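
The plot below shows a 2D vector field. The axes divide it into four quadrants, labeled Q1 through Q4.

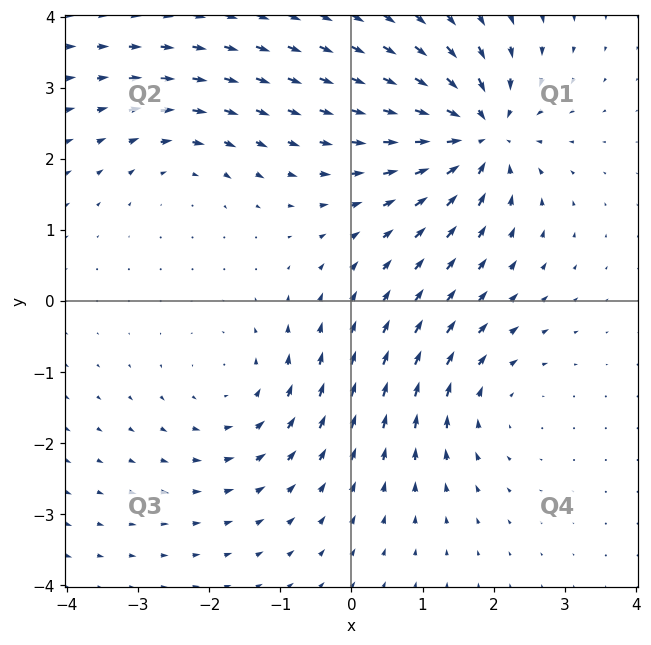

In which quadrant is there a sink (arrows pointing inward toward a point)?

The sink sits at approximately (1.8, 2.3), which lies in quadrant Q1. The divergence there is about -7, negative as expected for a sink.

Q1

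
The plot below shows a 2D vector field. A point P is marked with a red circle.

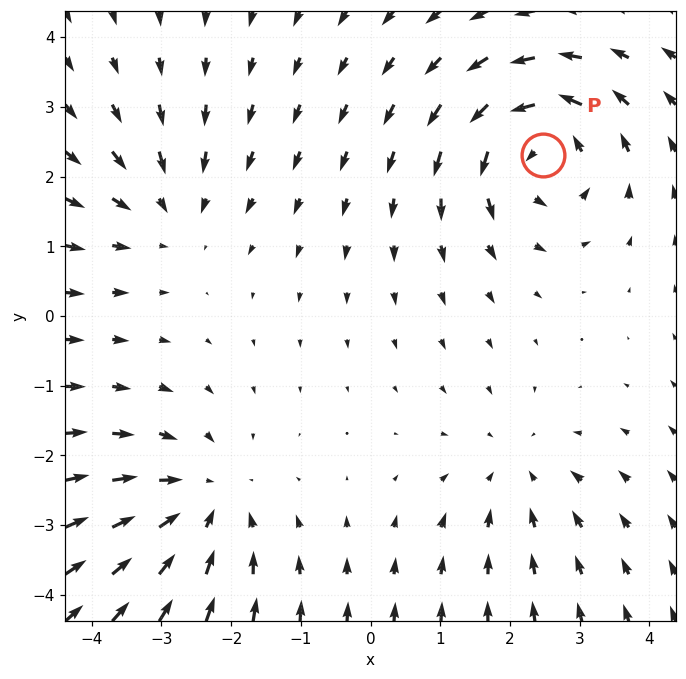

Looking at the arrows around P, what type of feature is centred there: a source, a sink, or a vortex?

At P (2.5, 2.3) the arrows circulate counterclockwise. Divergence ≈0, curl about +6 — near-zero divergence with nonzero curl is a vortex.

vortex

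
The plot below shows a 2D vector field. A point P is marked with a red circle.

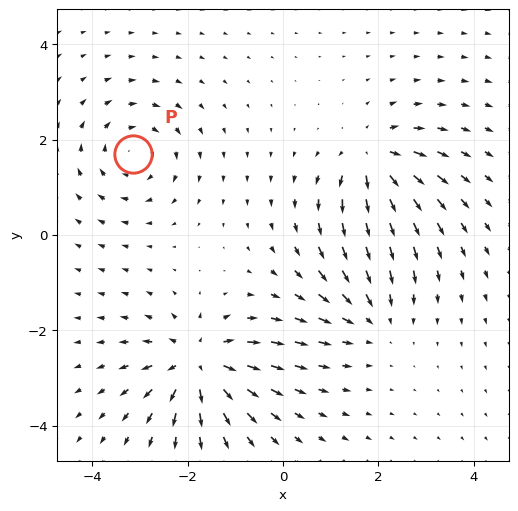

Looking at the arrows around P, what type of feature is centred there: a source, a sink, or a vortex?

vortex

At P (-3.1, 1.7) the arrows circulate clockwise. Divergence ≈0, curl about -4 — near-zero divergence with nonzero curl is a vortex.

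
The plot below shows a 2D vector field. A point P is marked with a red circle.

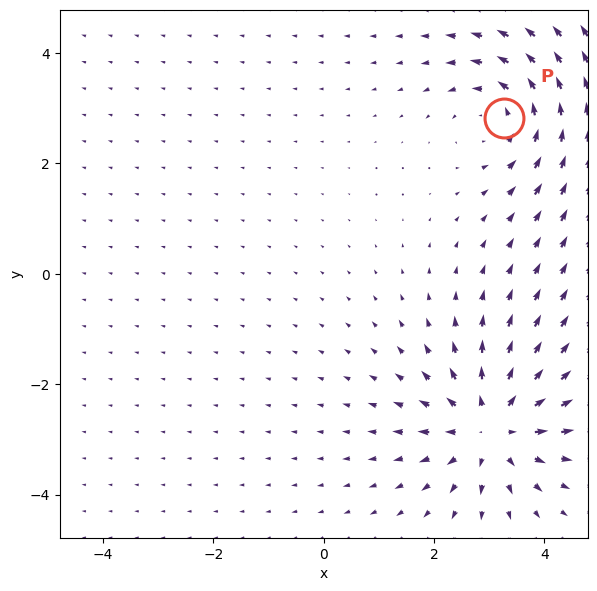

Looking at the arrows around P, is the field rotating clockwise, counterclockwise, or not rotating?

counterclockwise

Near P at (3.3, 2.8) the arrows circulate counterclockwise. The curl (z-component) there is about +4; positive curl means counterclockwise rotation.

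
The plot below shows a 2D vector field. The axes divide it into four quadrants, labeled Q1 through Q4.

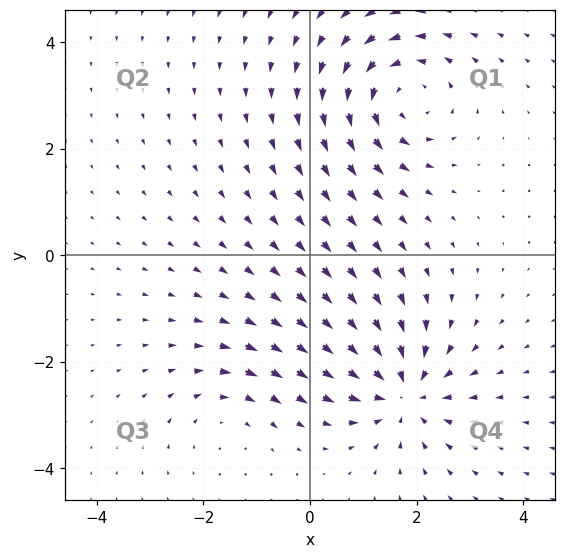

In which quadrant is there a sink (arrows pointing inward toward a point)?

Q4

The sink sits at approximately (1.8, -2.6), which lies in quadrant Q4. The divergence there is about -5, negative as expected for a sink.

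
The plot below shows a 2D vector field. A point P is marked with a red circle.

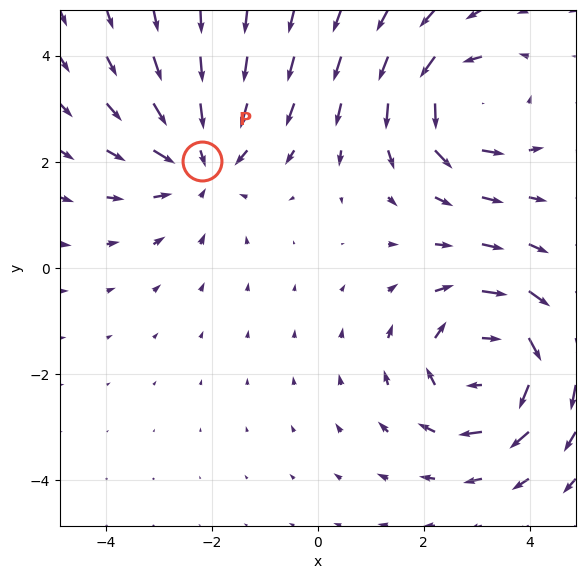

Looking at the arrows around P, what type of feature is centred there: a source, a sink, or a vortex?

sink

At P (-2.2, 2.0) the arrows converge inward. Divergence about -3, curl ≈0 — negative divergence with near-zero curl is a sink.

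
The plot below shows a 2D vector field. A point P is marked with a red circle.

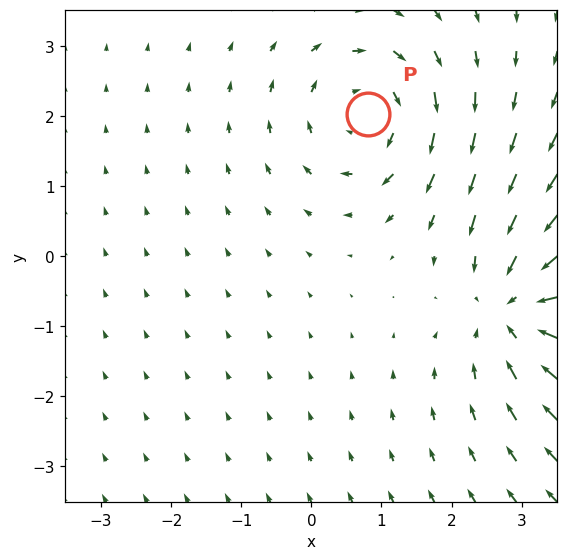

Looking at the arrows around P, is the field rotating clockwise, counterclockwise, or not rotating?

clockwise

Near P at (0.8, 2.0) the arrows circulate clockwise. The curl (z-component) there is about -3; negative curl means clockwise rotation.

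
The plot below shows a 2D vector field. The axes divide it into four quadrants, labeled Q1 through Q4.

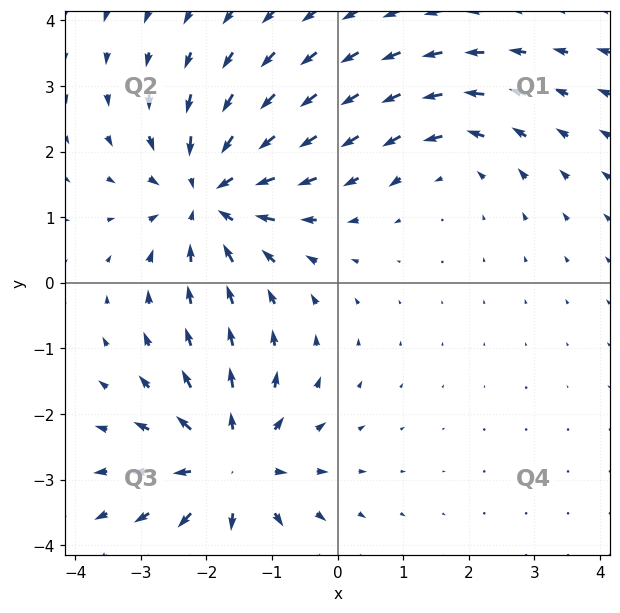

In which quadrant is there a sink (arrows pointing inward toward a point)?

Q2

The sink sits at approximately (-2.0, 1.3), which lies in quadrant Q2. The divergence there is about -5, negative as expected for a sink.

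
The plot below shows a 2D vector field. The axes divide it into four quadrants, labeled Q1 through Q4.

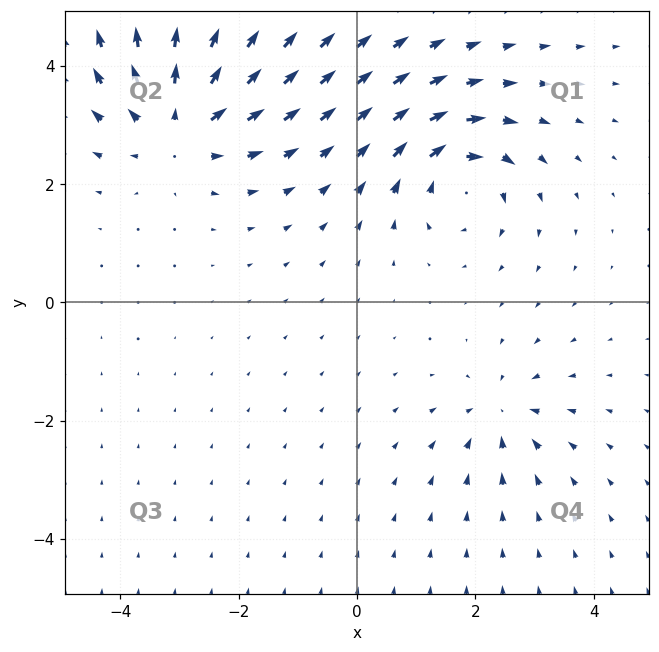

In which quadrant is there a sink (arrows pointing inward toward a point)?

The sink sits at approximately (2.4, -1.9), which lies in quadrant Q4. The divergence there is about -4, negative as expected for a sink.

Q4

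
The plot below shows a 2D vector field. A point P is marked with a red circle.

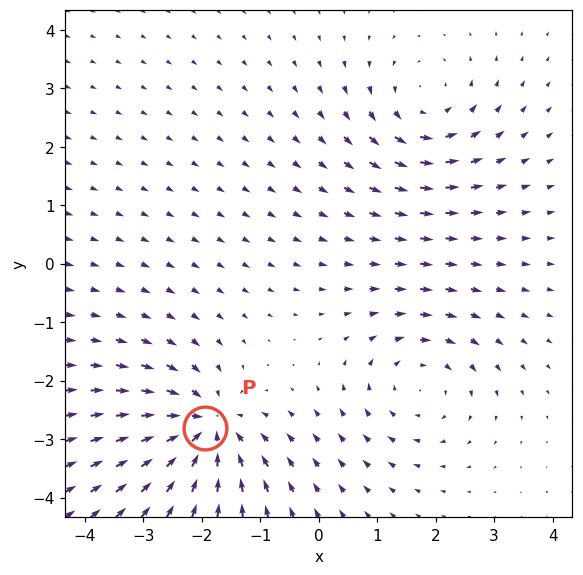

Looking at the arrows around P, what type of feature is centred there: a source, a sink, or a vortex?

sink

At P (-1.9, -2.8) the arrows converge inward. Divergence about -6, curl ≈0 — negative divergence with near-zero curl is a sink.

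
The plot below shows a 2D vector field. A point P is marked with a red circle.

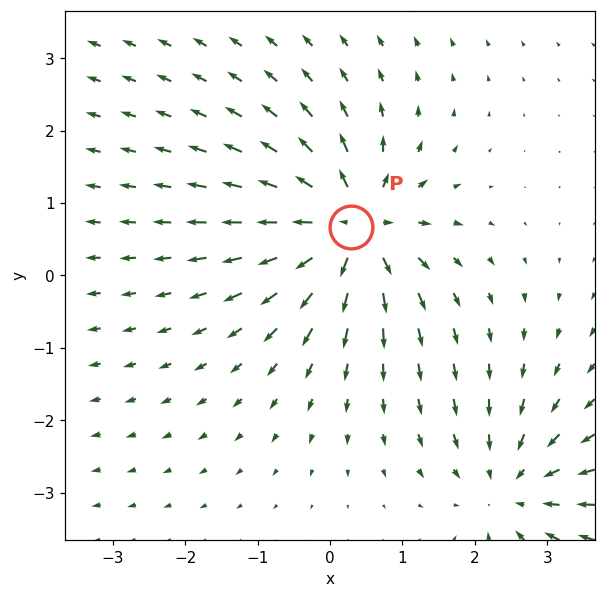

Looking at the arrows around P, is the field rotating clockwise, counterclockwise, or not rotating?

Near P at (0.3, 0.7) the arrows show no circulation. The curl there is ≈0.

not rotating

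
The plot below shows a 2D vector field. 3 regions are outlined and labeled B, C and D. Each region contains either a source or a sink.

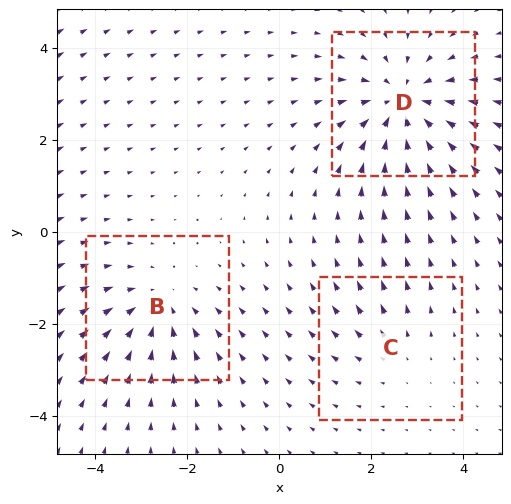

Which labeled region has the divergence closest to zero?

C

Divergence at each region's feature centre — B: about -3, C: about +2, D: about -4. Region C is closest to zero.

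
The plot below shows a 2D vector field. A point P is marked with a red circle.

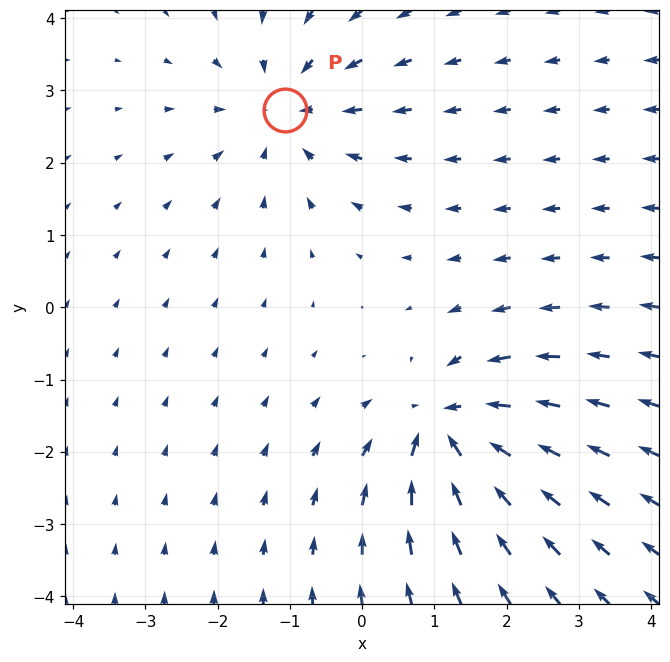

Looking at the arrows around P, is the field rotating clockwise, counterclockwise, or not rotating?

not rotating

Near P at (-1.1, 2.7) the arrows show no circulation. The curl there is ≈0.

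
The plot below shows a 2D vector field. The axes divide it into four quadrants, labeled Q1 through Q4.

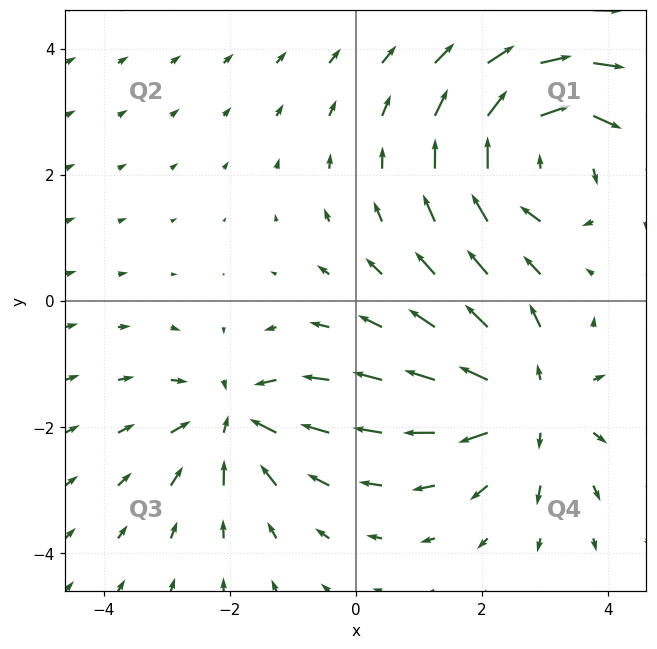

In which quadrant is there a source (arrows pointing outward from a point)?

Q4

The source sits at approximately (2.7, -1.6), which lies in quadrant Q4. The divergence there is about +4, positive as expected for a source.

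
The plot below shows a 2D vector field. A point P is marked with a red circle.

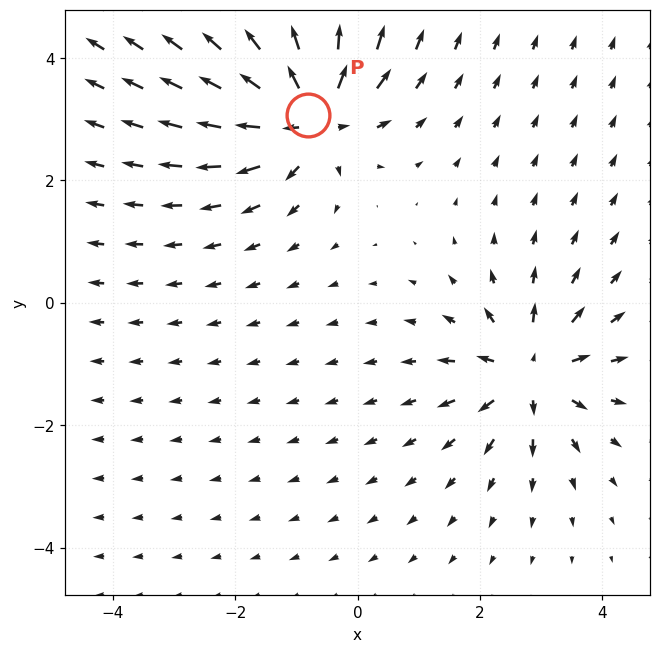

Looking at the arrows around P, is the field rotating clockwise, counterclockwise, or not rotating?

not rotating

Near P at (-0.8, 3.1) the arrows show no circulation. The curl there is ≈0.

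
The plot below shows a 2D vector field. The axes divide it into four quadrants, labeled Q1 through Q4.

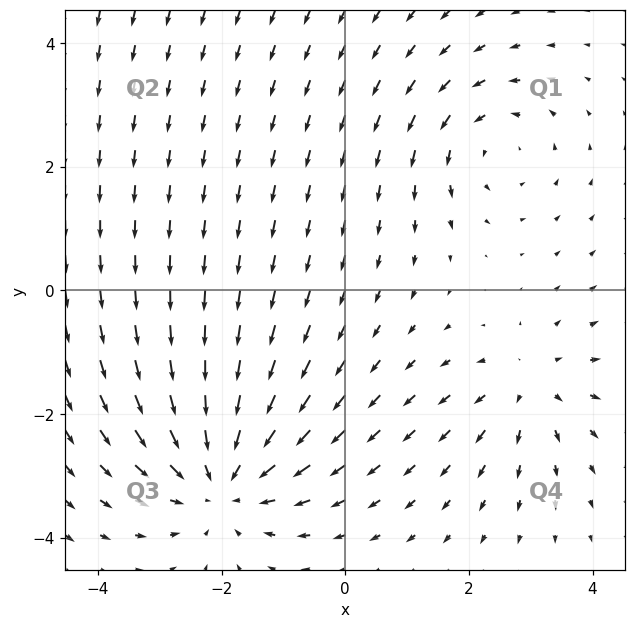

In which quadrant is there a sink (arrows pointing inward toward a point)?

Q3

The sink sits at approximately (-2.0, -3.1), which lies in quadrant Q3. The divergence there is about -4, negative as expected for a sink.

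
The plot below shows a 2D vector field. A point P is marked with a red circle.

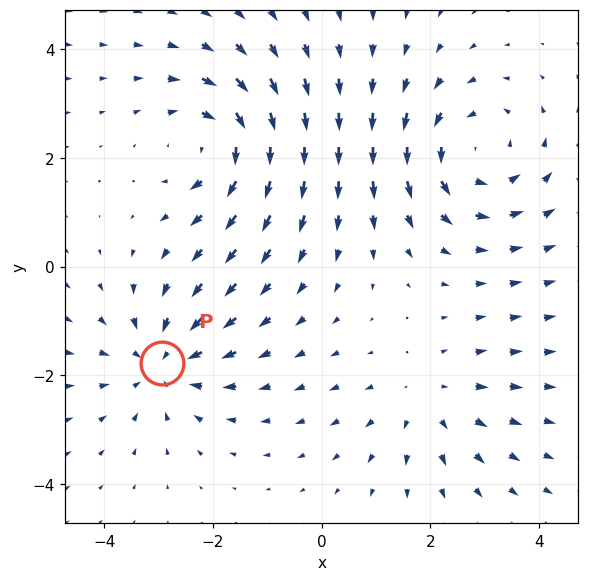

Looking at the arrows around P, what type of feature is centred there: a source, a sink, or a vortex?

sink

At P (-2.9, -1.8) the arrows converge inward. Divergence about -4, curl ≈0 — negative divergence with near-zero curl is a sink.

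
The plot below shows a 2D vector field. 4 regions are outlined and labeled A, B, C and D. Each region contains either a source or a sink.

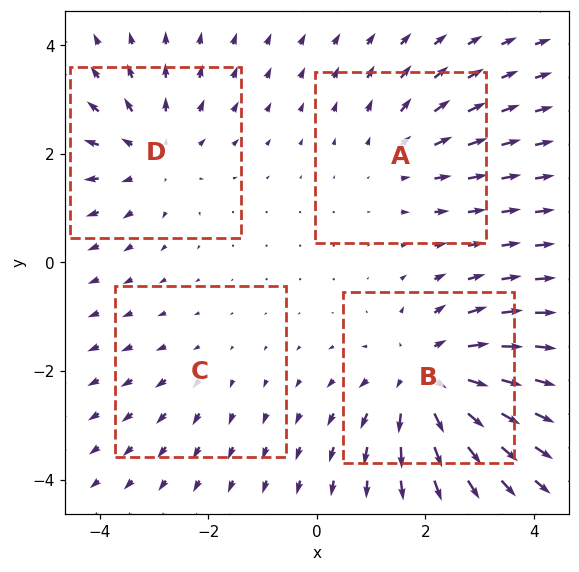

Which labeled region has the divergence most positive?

B

Divergence at each region's feature centre — A: about +3, B: about +6, C: about +2, D: about +4. Region B is most positive.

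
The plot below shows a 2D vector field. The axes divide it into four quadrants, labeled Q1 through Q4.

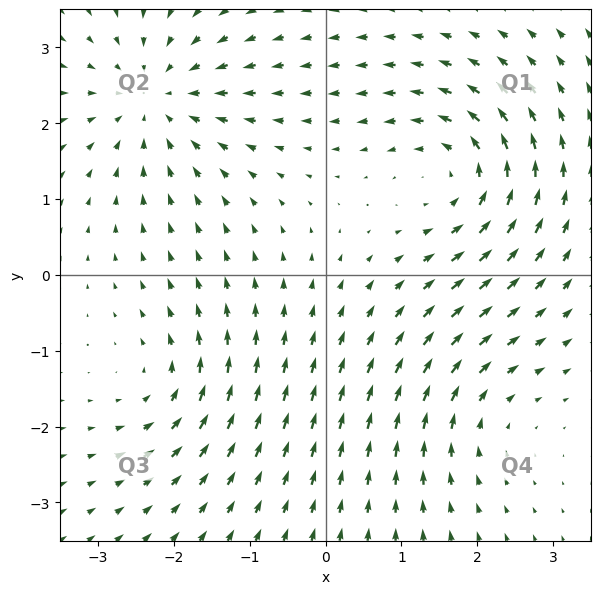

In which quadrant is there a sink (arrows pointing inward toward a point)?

Q2

The sink sits at approximately (-2.2, 2.3), which lies in quadrant Q2. The divergence there is about -5, negative as expected for a sink.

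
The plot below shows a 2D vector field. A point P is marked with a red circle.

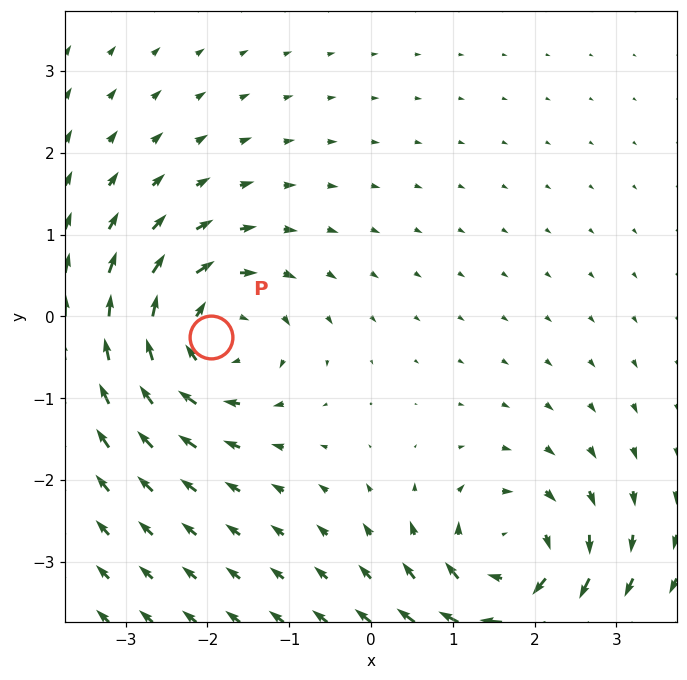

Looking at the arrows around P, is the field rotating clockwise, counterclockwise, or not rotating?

clockwise

Near P at (-2.0, -0.3) the arrows circulate clockwise. The curl (z-component) there is about -3; negative curl means clockwise rotation.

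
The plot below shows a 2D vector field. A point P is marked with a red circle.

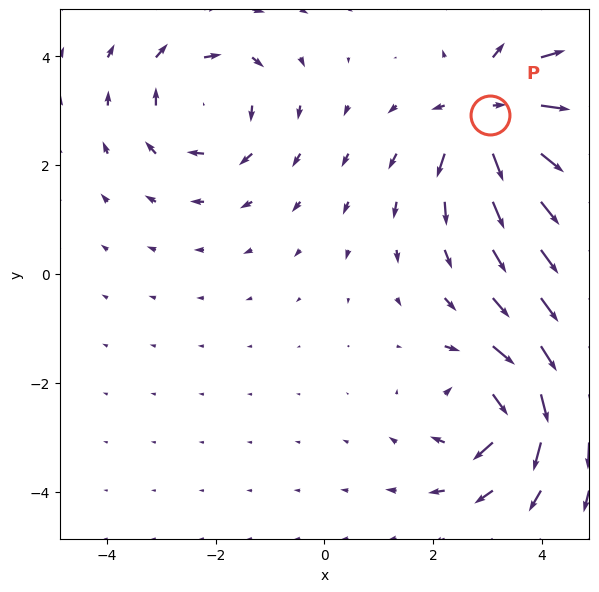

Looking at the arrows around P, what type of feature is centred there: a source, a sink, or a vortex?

source

At P (3.0, 2.9) the arrows spread outward. Divergence about +6, curl ≈0 — positive divergence with near-zero curl is a source.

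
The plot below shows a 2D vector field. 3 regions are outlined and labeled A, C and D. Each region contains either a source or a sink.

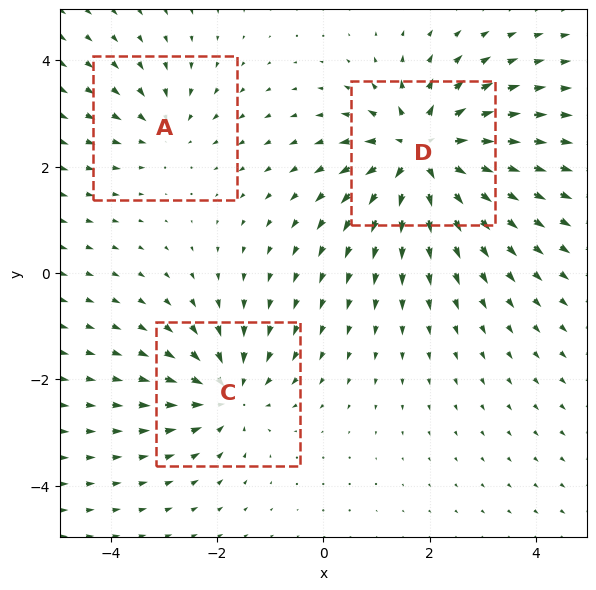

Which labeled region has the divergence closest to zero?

Divergence at each region's feature centre — A: about -2, C: about -3, D: about +5. Region A is closest to zero.

A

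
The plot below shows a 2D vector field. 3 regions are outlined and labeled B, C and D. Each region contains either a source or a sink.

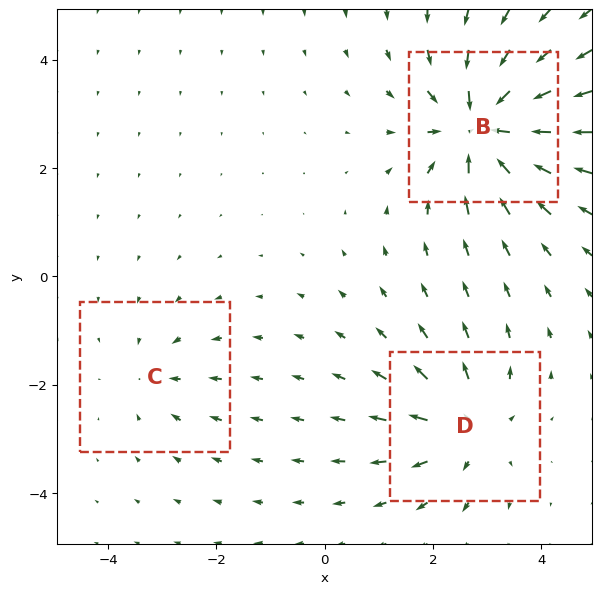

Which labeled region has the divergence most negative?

Divergence at each region's feature centre — B: about -6, C: about -2, D: about +4. Region B is most negative.

B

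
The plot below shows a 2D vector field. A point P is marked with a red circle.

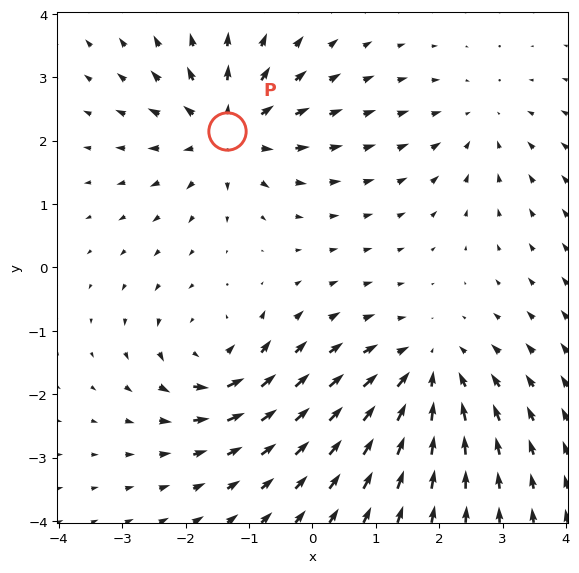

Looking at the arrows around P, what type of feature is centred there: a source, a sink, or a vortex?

source

At P (-1.3, 2.2) the arrows spread outward. Divergence about +5, curl ≈0 — positive divergence with near-zero curl is a source.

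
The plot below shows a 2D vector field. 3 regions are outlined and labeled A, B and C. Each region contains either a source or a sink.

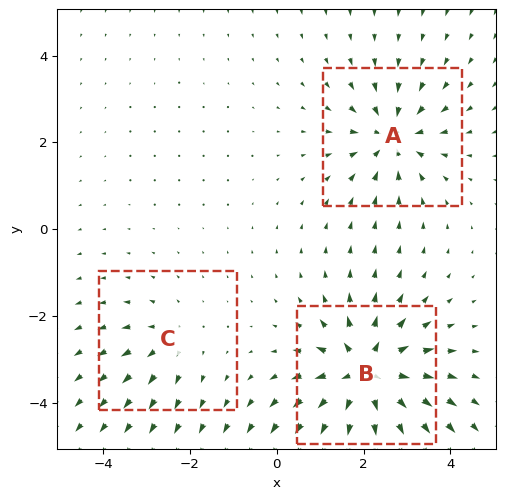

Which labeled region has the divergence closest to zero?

Divergence at each region's feature centre — A: about -4, B: about +6, C: about +2. Region C is closest to zero.

C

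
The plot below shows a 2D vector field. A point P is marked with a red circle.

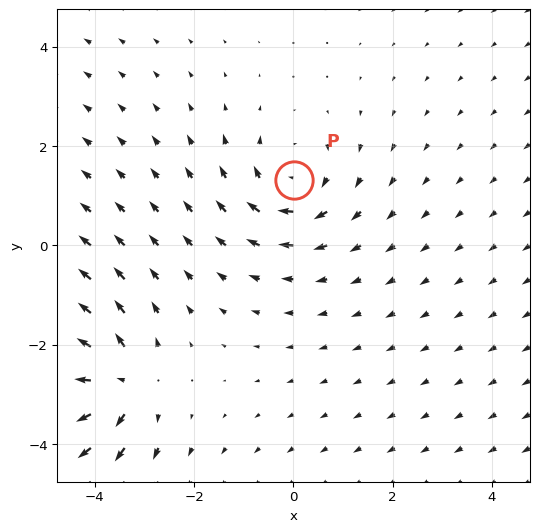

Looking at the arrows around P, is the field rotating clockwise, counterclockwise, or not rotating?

Near P at (0.0, 1.3) the arrows circulate clockwise. The curl (z-component) there is about -3; negative curl means clockwise rotation.

clockwise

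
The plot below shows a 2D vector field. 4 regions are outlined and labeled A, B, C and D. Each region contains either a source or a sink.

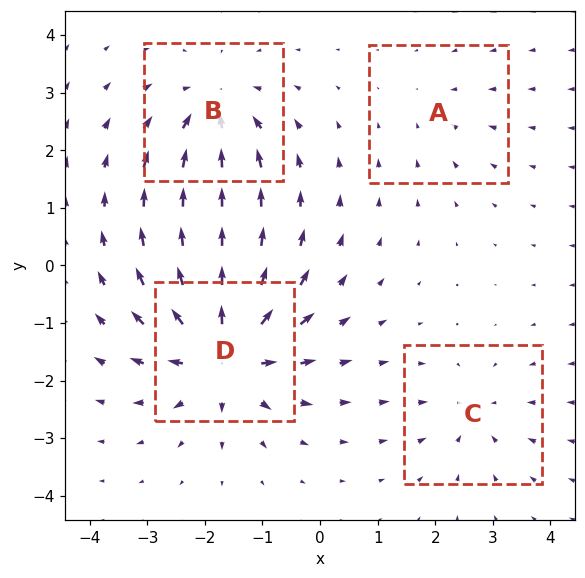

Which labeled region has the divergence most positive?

Divergence at each region's feature centre — A: about -2, B: about -5, C: about -4, D: about +8. Region D is most positive.

D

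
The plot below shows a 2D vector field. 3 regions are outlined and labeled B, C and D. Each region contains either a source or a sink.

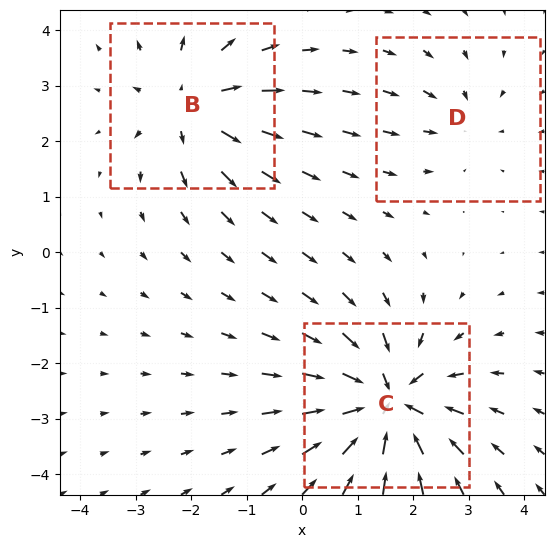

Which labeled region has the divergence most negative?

Divergence at each region's feature centre — B: about +3, C: about -5, D: about -2. Region C is most negative.

C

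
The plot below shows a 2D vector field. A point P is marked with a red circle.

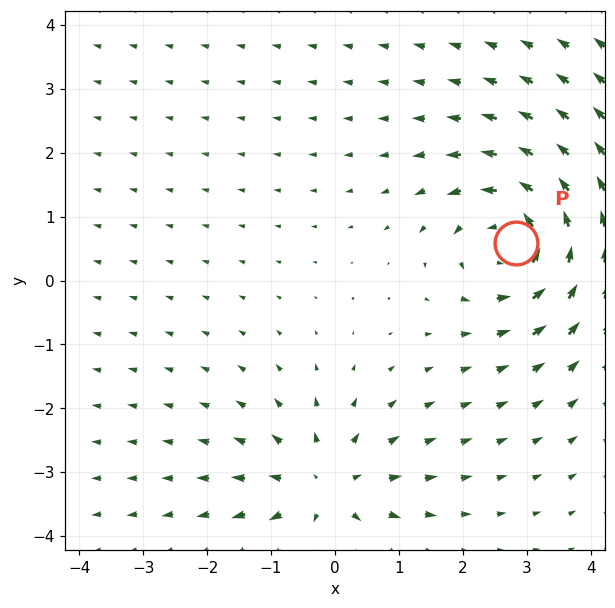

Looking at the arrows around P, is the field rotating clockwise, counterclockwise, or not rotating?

Near P at (2.8, 0.6) the arrows circulate counterclockwise. The curl (z-component) there is about +4; positive curl means counterclockwise rotation.

counterclockwise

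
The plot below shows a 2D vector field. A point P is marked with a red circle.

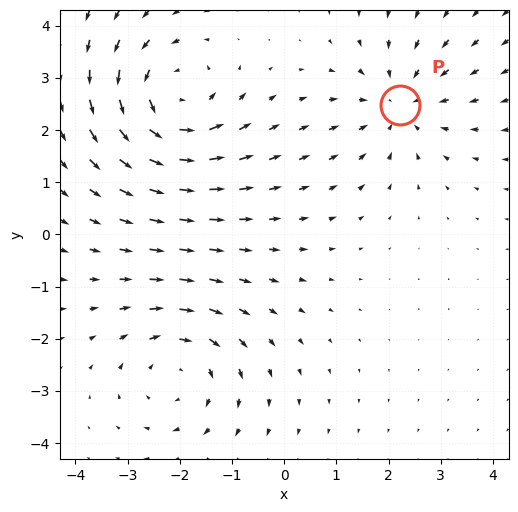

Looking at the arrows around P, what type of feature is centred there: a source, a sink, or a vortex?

sink

At P (2.2, 2.5) the arrows converge inward. Divergence about -2, curl ≈0 — negative divergence with near-zero curl is a sink.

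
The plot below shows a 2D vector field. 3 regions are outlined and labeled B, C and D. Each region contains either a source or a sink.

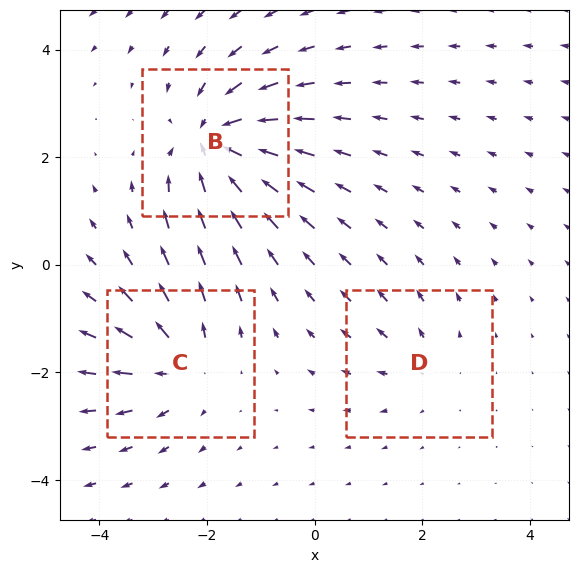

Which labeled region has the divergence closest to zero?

D

Divergence at each region's feature centre — B: about -5, C: about +4, D: about +2. Region D is closest to zero.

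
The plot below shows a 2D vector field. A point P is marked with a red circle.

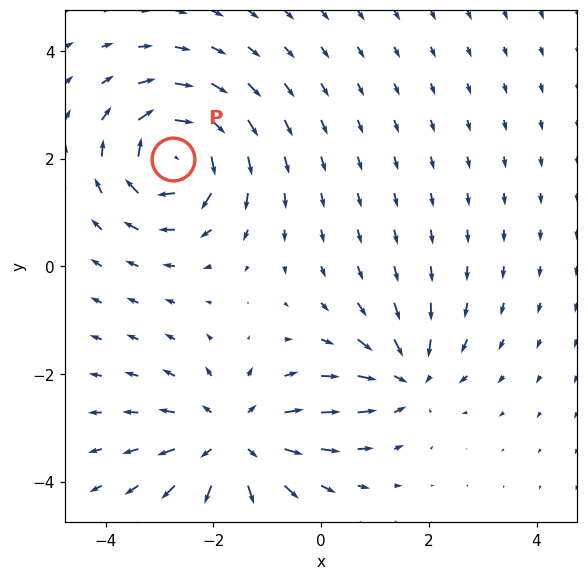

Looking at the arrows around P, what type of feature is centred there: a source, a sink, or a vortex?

vortex

At P (-2.8, 2.0) the arrows circulate clockwise. Divergence ≈0, curl about -7 — near-zero divergence with nonzero curl is a vortex.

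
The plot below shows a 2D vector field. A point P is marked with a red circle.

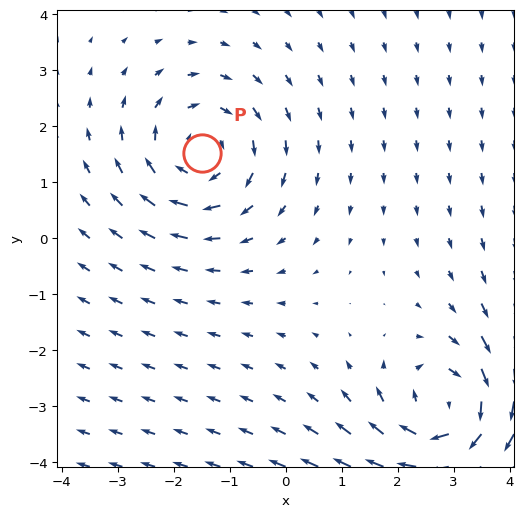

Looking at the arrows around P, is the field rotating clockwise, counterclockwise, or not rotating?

clockwise

Near P at (-1.5, 1.5) the arrows circulate clockwise. The curl (z-component) there is about -2; negative curl means clockwise rotation.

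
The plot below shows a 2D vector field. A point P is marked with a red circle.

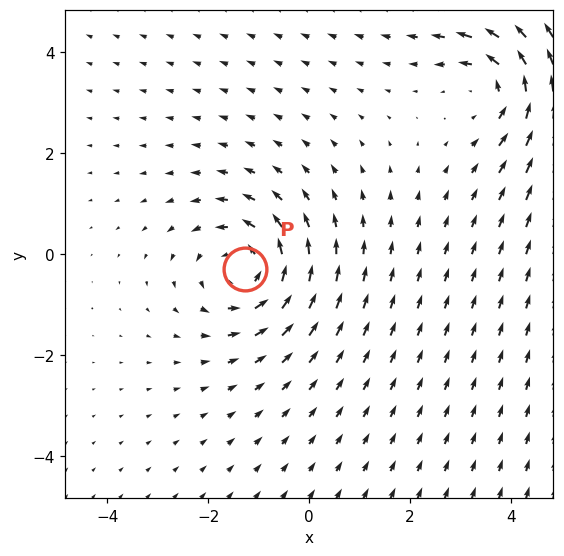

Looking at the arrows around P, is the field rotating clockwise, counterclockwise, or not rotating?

Near P at (-1.3, -0.3) the arrows circulate counterclockwise. The curl (z-component) there is about +4; positive curl means counterclockwise rotation.

counterclockwise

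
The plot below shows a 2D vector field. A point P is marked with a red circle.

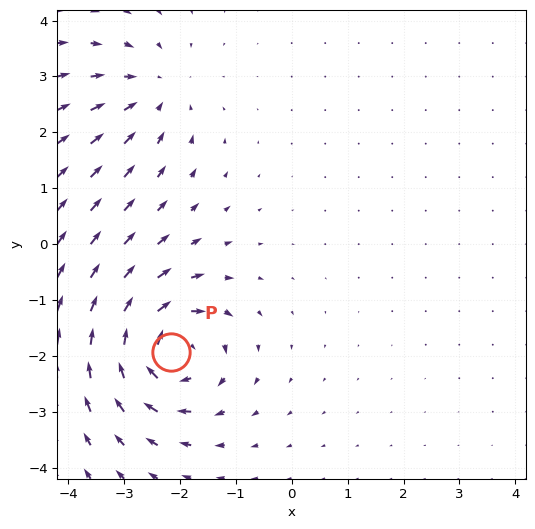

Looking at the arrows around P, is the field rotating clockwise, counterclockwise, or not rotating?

Near P at (-2.2, -1.9) the arrows circulate clockwise. The curl (z-component) there is about -7; negative curl means clockwise rotation.

clockwise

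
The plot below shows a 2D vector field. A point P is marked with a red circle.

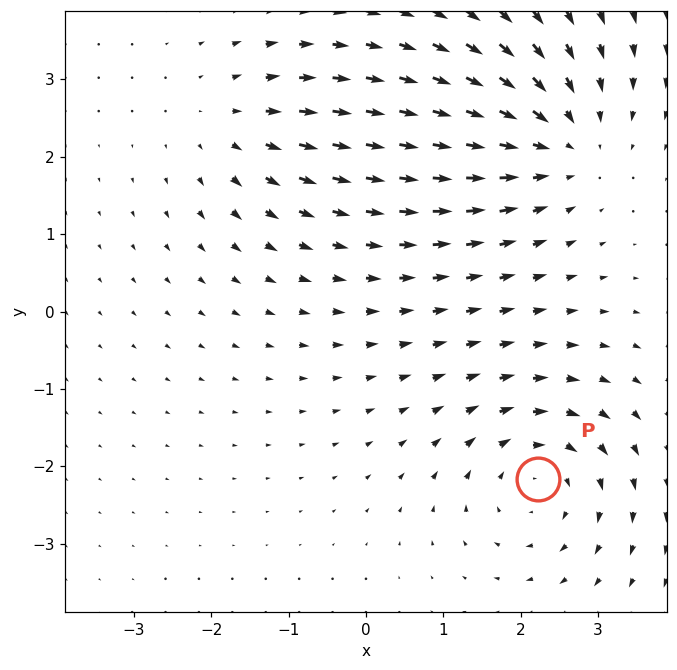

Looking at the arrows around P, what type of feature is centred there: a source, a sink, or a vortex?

At P (2.2, -2.2) the arrows circulate clockwise. Divergence ≈0, curl about -4 — near-zero divergence with nonzero curl is a vortex.

vortex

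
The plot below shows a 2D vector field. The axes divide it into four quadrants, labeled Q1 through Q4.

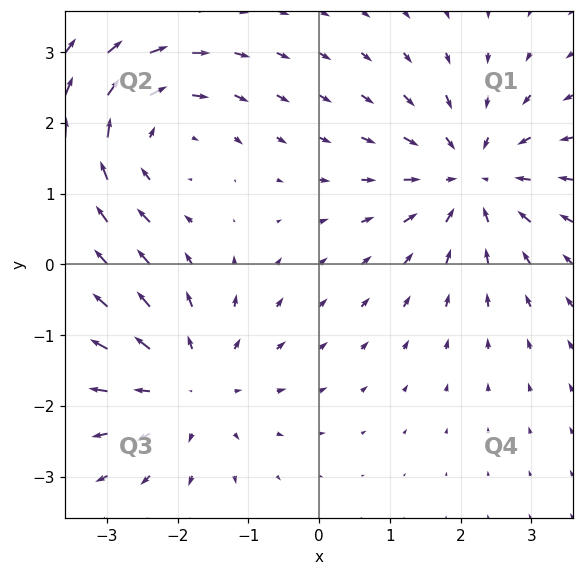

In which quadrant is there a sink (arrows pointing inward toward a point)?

Q1

The sink sits at approximately (2.2, 1.2), which lies in quadrant Q1. The divergence there is about -5, negative as expected for a sink.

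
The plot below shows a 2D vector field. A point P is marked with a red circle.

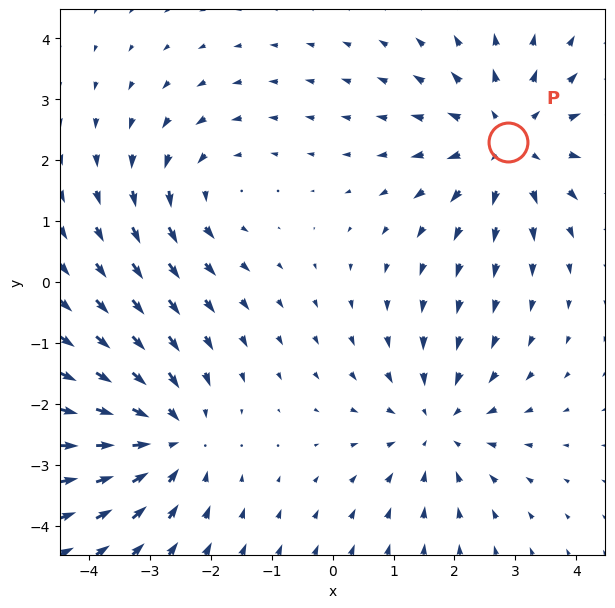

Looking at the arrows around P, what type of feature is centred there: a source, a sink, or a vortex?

At P (2.9, 2.3) the arrows spread outward. Divergence about +4, curl ≈0 — positive divergence with near-zero curl is a source.

source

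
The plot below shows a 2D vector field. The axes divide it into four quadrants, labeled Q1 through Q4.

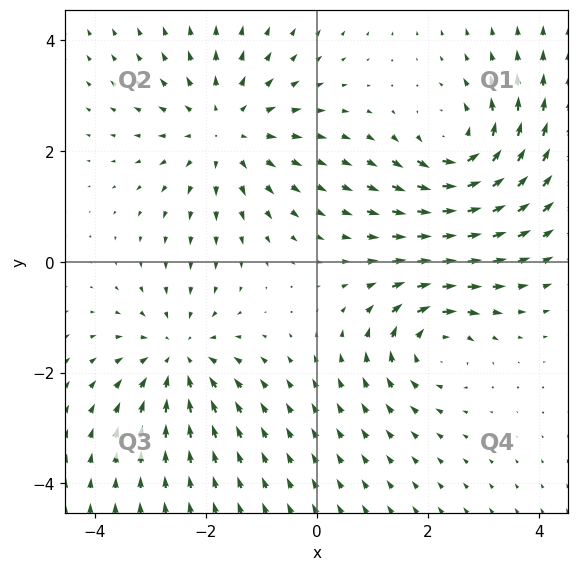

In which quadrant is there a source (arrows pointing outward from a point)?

The source sits at approximately (-1.7, 2.4), which lies in quadrant Q2. The divergence there is about +3, positive as expected for a source.

Q2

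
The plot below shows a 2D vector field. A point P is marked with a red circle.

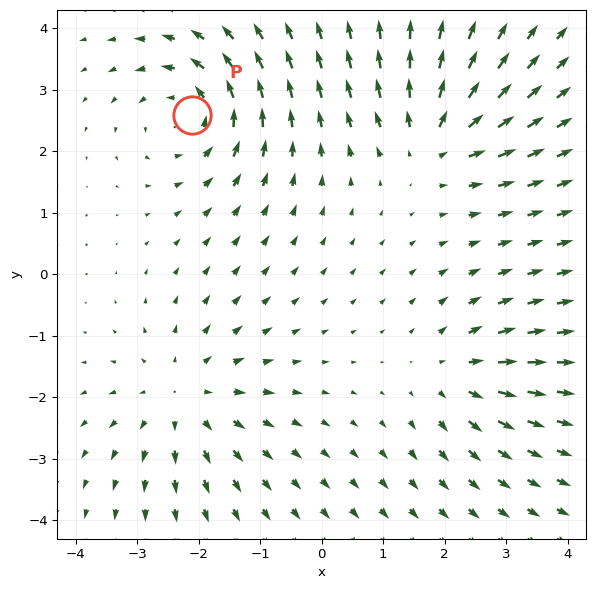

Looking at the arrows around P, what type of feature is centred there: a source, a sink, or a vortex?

vortex

At P (-2.1, 2.6) the arrows circulate counterclockwise. Divergence ≈0, curl about +6 — near-zero divergence with nonzero curl is a vortex.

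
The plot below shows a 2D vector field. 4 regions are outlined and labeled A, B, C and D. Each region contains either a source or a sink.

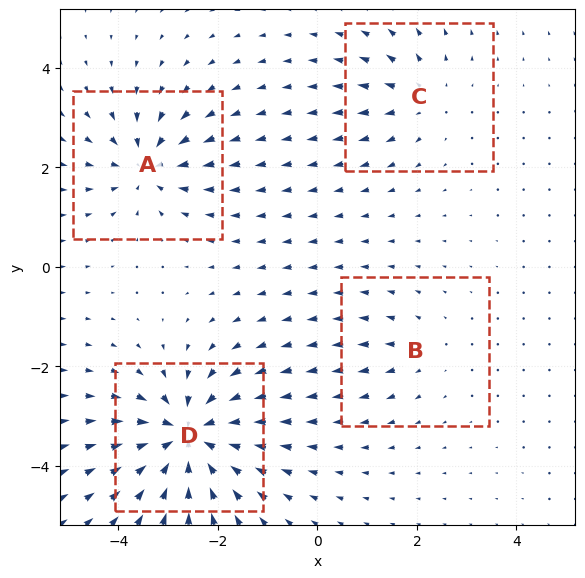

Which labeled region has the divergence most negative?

Divergence at each region's feature centre — A: about -6, B: about +2, C: about +4, D: about -8. Region D is most negative.

D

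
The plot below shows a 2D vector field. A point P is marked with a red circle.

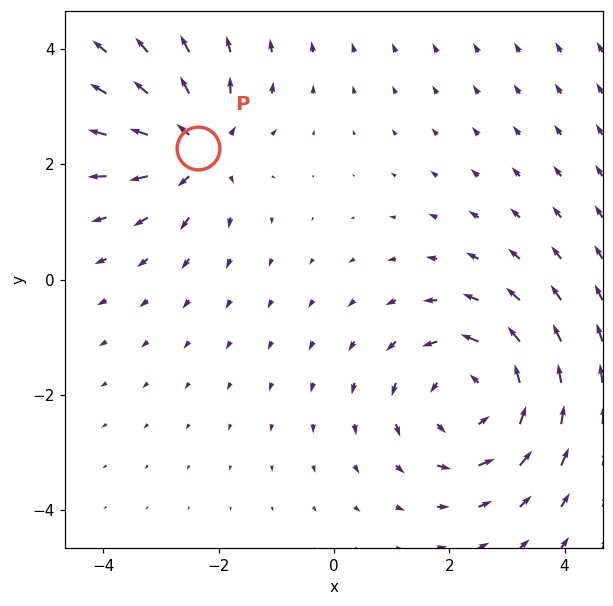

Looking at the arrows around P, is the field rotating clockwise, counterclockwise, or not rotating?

Near P at (-2.4, 2.3) the arrows show no circulation. The curl there is ≈0.

not rotating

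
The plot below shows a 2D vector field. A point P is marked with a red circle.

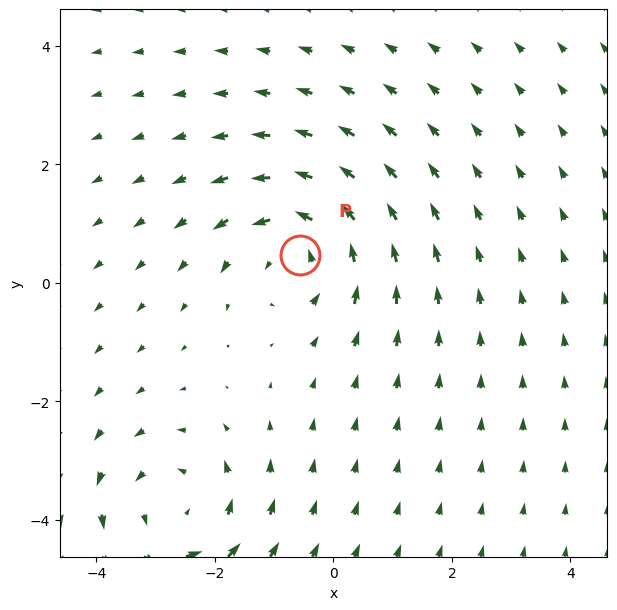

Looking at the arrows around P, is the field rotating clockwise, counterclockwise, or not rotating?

Near P at (-0.6, 0.5) the arrows circulate counterclockwise. The curl (z-component) there is about +5; positive curl means counterclockwise rotation.

counterclockwise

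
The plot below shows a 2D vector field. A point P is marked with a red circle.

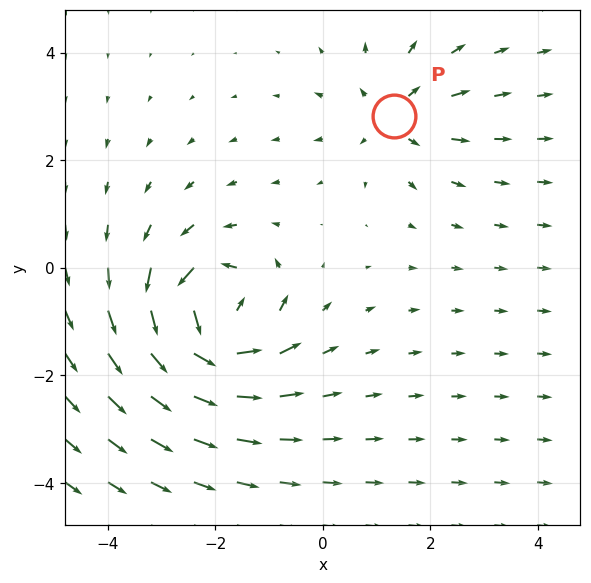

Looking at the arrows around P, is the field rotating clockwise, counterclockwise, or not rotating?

Near P at (1.3, 2.8) the arrows show no circulation. The curl there is ≈0.

not rotating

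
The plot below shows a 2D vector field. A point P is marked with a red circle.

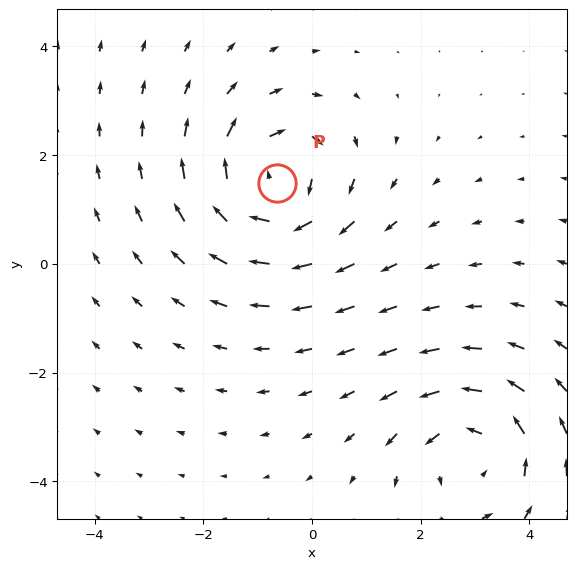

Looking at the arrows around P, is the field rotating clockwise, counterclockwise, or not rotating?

clockwise

Near P at (-0.7, 1.5) the arrows circulate clockwise. The curl (z-component) there is about -5; negative curl means clockwise rotation.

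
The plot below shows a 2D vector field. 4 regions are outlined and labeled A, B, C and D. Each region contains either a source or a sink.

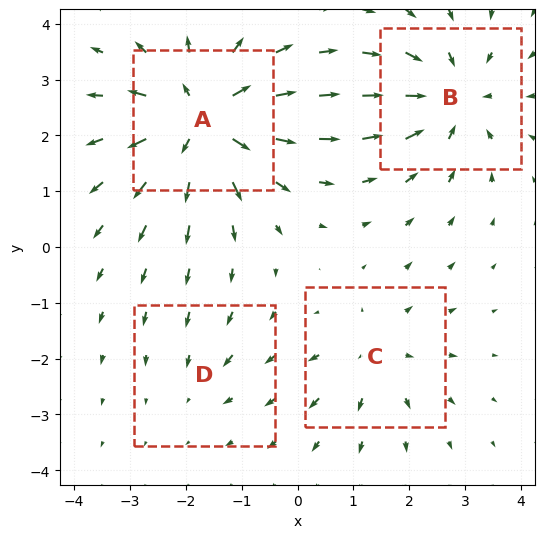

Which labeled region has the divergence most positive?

A

Divergence at each region's feature centre — A: about +7, B: about -5, C: about +3, D: about -2. Region A is most positive.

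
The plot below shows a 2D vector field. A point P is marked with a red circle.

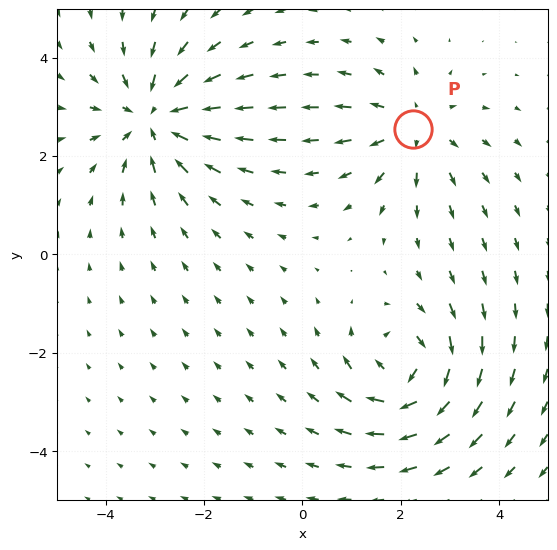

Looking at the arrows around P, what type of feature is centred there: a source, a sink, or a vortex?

source

At P (2.2, 2.5) the arrows spread outward. Divergence about +3, curl ≈0 — positive divergence with near-zero curl is a source.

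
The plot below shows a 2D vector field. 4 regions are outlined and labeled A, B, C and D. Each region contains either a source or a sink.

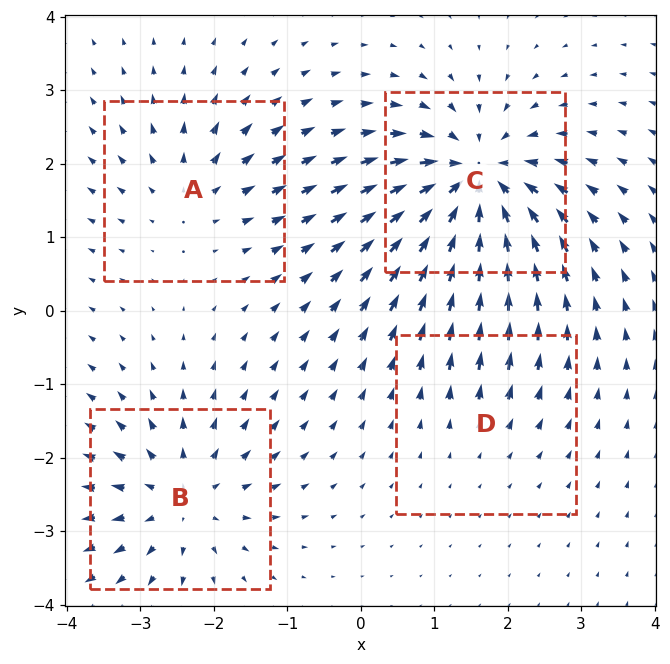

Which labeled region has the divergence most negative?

C

Divergence at each region's feature centre — A: about +4, B: about +6, C: about -8, D: about +2. Region C is most negative.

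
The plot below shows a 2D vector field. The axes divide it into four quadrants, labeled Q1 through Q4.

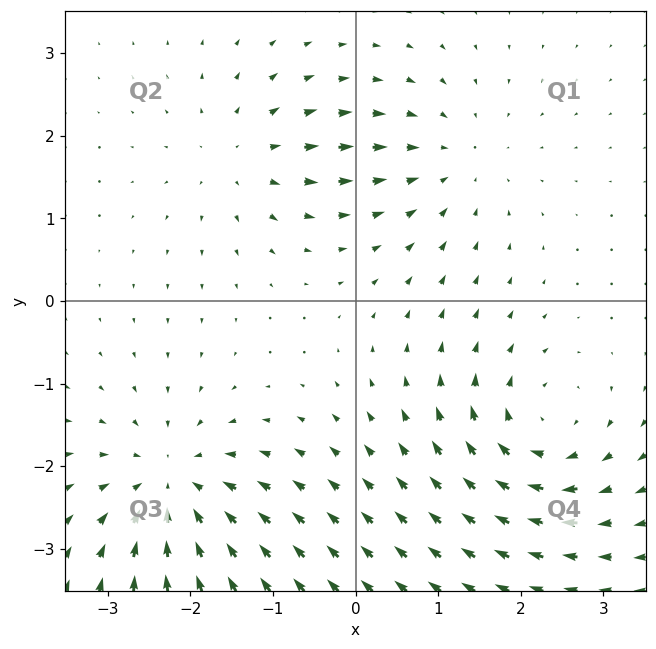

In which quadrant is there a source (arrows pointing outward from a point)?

Q2

The source sits at approximately (-1.4, 1.7), which lies in quadrant Q2. The divergence there is about +4, positive as expected for a source.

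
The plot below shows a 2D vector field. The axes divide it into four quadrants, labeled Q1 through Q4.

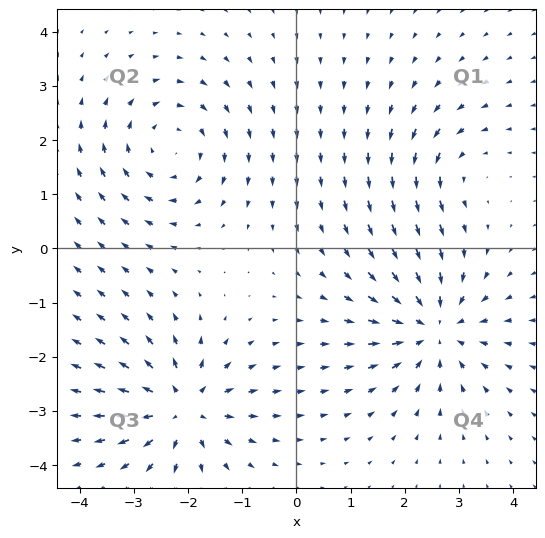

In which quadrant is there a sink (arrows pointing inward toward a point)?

Q4

The sink sits at approximately (2.5, -1.5), which lies in quadrant Q4. The divergence there is about -5, negative as expected for a sink.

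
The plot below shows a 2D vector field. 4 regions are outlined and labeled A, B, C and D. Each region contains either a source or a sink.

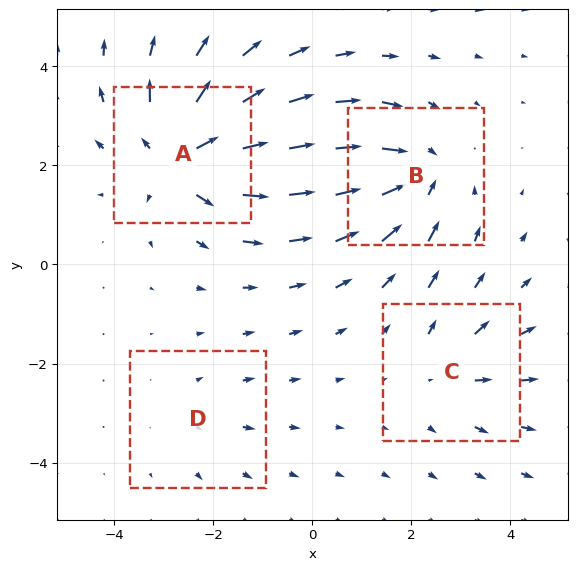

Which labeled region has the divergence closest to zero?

Divergence at each region's feature centre — A: about +6, B: about -5, C: about +3, D: about +2. Region D is closest to zero.

D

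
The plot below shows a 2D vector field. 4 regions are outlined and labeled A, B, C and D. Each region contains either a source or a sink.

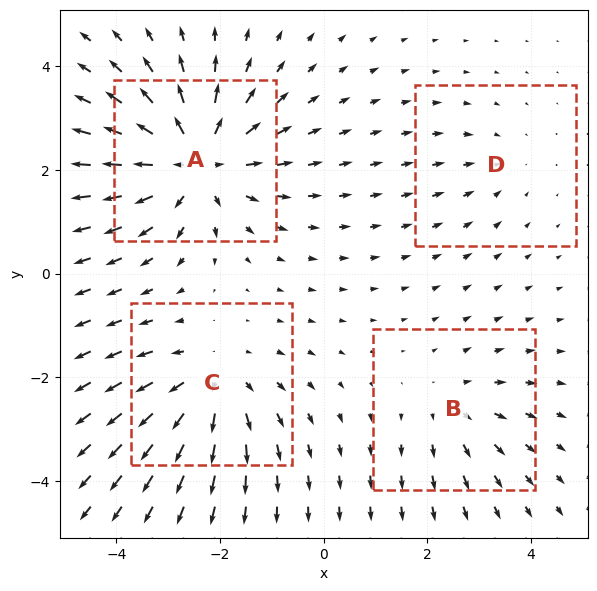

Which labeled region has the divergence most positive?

A

Divergence at each region's feature centre — A: about +7, B: about +3, C: about +4, D: about -2. Region A is most positive.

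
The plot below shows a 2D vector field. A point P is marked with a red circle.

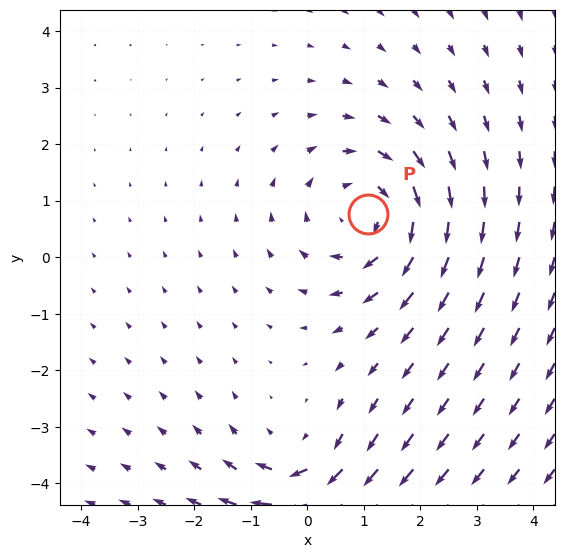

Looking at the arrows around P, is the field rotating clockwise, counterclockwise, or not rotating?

Near P at (1.1, 0.8) the arrows circulate clockwise. The curl (z-component) there is about -4; negative curl means clockwise rotation.

clockwise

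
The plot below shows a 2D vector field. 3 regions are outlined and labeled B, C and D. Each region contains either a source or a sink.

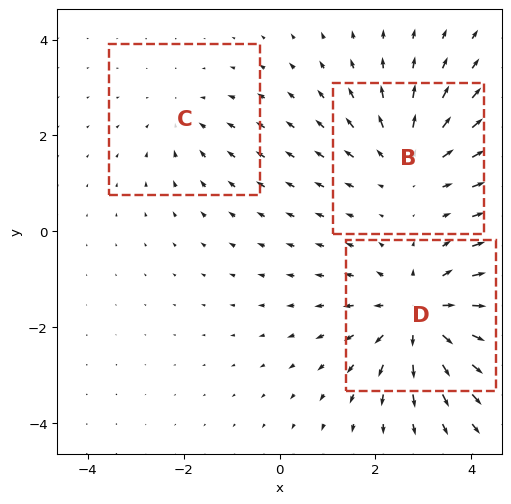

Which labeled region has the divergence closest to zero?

Divergence at each region's feature centre — B: about +3, C: about -2, D: about +4. Region C is closest to zero.

C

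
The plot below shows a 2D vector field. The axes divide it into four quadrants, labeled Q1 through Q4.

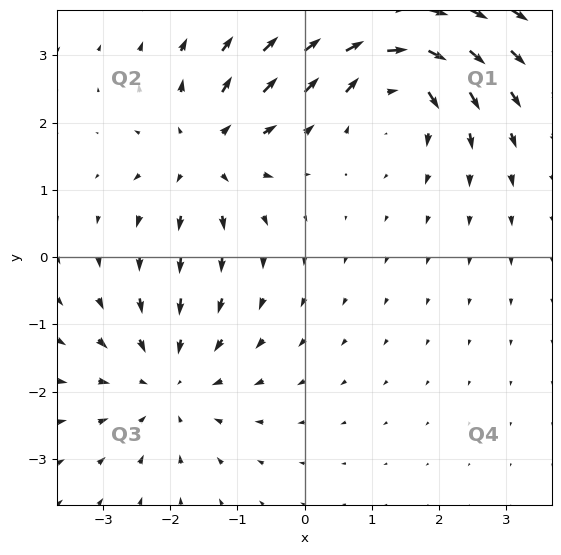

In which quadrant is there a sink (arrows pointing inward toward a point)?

The sink sits at approximately (-2.0, -1.8), which lies in quadrant Q3. The divergence there is about -4, negative as expected for a sink.

Q3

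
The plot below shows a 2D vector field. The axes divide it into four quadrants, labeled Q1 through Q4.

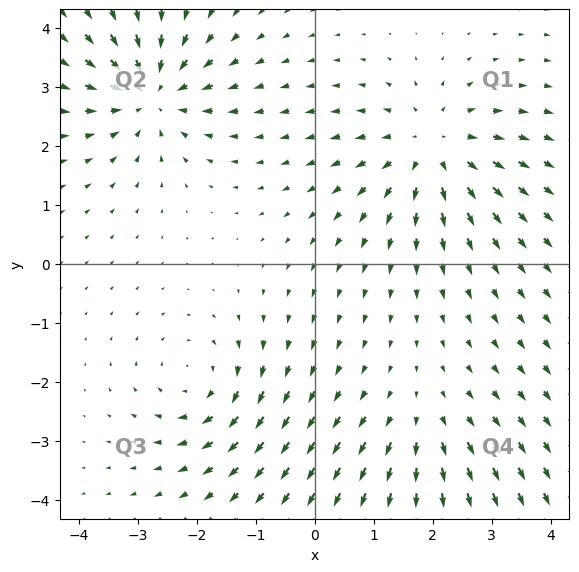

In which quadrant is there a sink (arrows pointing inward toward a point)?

Q2

The sink sits at approximately (-2.8, 2.9), which lies in quadrant Q2. The divergence there is about -5, negative as expected for a sink.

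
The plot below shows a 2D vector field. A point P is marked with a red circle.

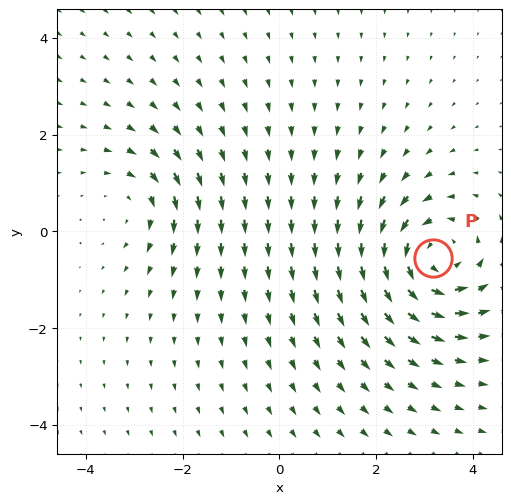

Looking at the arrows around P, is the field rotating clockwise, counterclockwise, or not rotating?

counterclockwise

Near P at (3.2, -0.5) the arrows circulate counterclockwise. The curl (z-component) there is about +5; positive curl means counterclockwise rotation.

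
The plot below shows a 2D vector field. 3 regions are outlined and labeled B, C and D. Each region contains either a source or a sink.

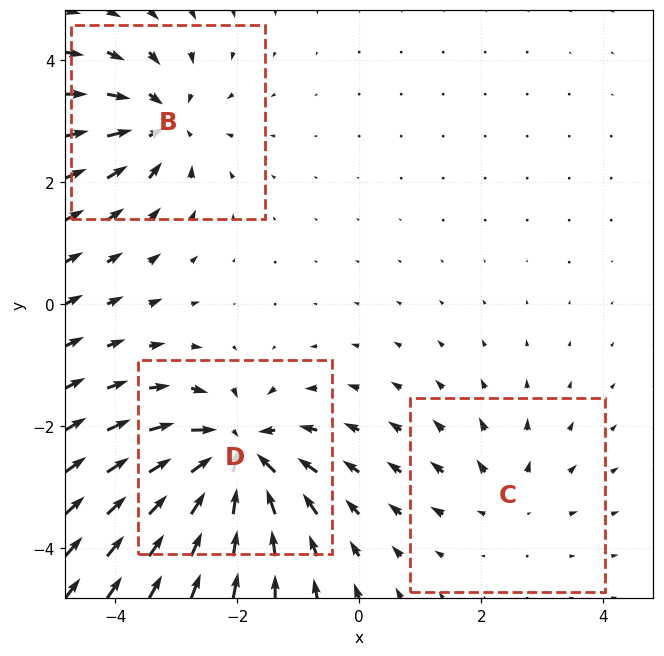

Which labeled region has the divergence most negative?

Divergence at each region's feature centre — B: about -4, C: about +2, D: about -6. Region D is most negative.

D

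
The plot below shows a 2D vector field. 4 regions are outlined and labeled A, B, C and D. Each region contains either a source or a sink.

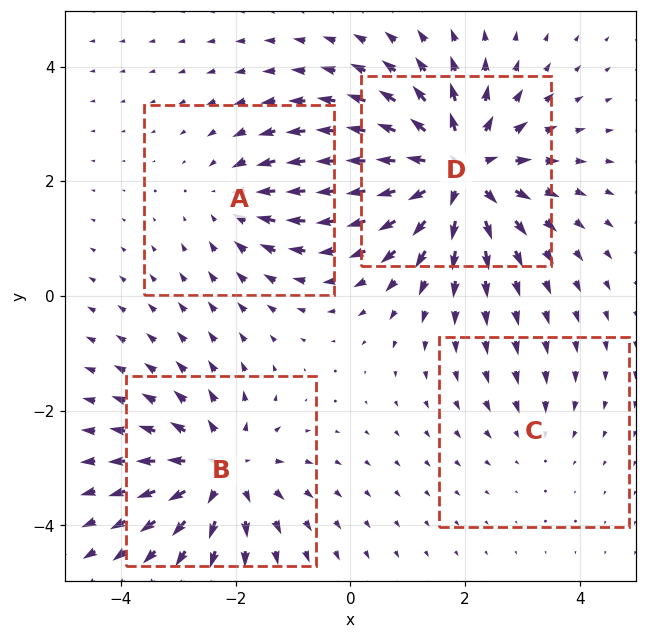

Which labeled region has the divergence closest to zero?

C

Divergence at each region's feature centre — A: about -3, B: about +5, C: about -2, D: about +8. Region C is closest to zero.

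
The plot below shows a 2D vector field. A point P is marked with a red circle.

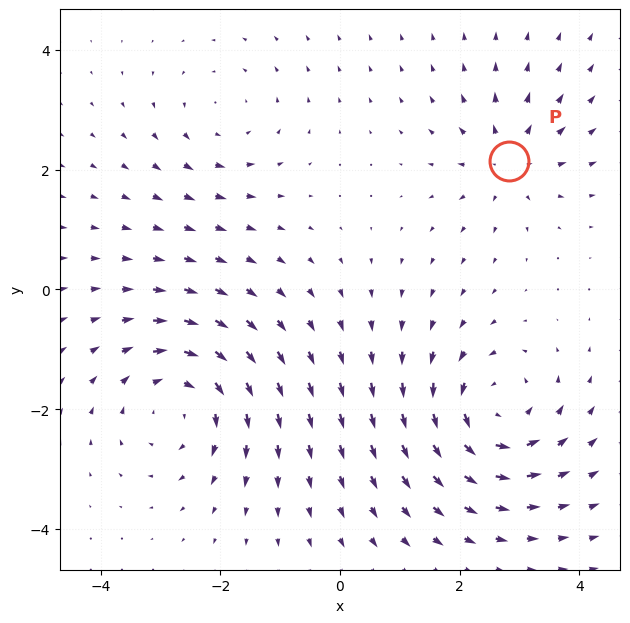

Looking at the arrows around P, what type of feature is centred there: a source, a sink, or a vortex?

At P (2.8, 2.1) the arrows spread outward. Divergence about +4, curl ≈0 — positive divergence with near-zero curl is a source.

source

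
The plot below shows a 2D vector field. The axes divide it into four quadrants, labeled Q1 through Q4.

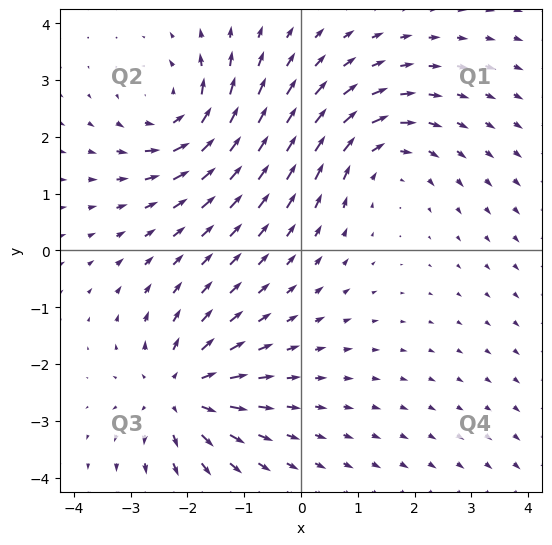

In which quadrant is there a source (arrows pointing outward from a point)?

The source sits at approximately (-2.1, -2.5), which lies in quadrant Q3. The divergence there is about +6, positive as expected for a source.

Q3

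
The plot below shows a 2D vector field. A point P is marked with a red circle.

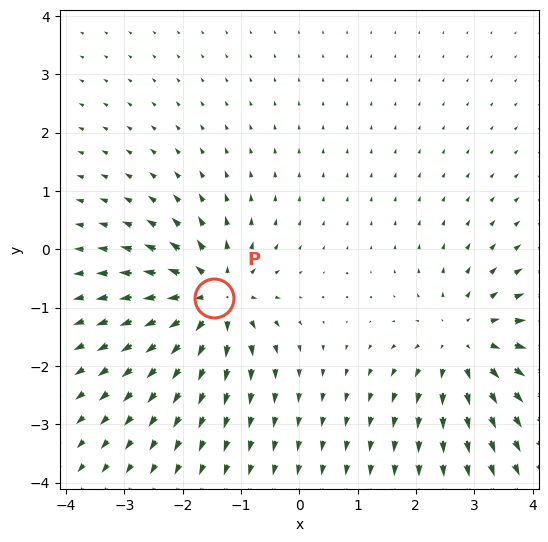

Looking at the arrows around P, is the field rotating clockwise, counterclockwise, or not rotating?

Near P at (-1.5, -0.8) the arrows show no circulation. The curl there is ≈0.

not rotating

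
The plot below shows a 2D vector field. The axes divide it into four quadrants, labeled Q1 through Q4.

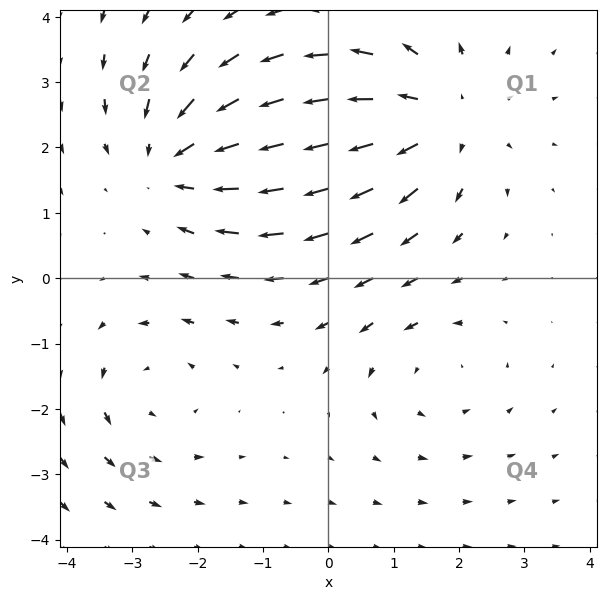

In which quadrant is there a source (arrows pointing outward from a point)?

Q1

The source sits at approximately (1.7, 2.4), which lies in quadrant Q1. The divergence there is about +4, positive as expected for a source.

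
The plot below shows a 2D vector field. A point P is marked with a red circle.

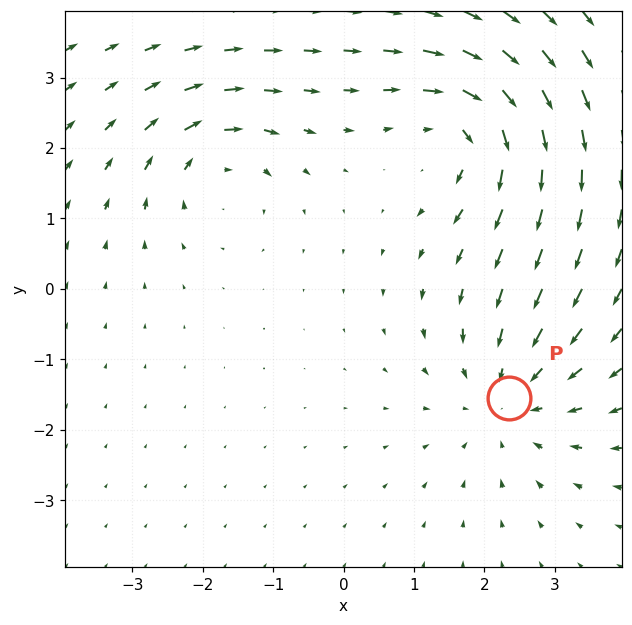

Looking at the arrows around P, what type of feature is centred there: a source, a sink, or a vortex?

sink

At P (2.3, -1.6) the arrows converge inward. Divergence about -4, curl ≈0 — negative divergence with near-zero curl is a sink.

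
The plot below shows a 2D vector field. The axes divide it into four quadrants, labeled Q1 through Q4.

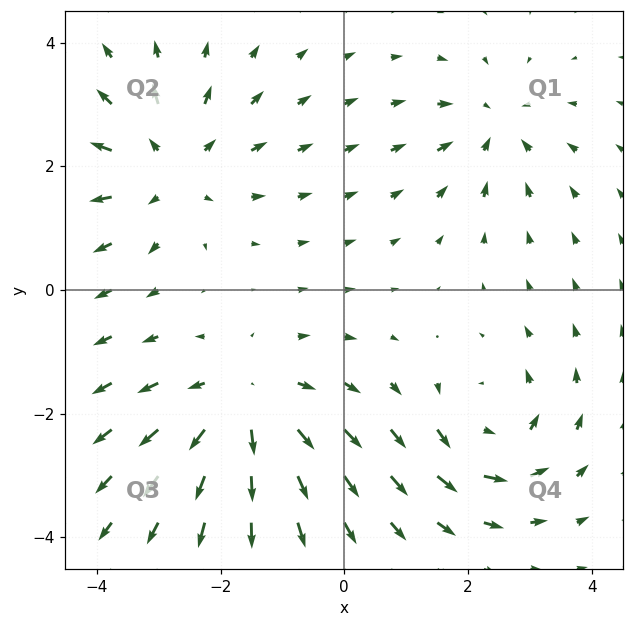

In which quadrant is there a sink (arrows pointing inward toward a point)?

Q1

The sink sits at approximately (2.4, 2.6), which lies in quadrant Q1. The divergence there is about -4, negative as expected for a sink.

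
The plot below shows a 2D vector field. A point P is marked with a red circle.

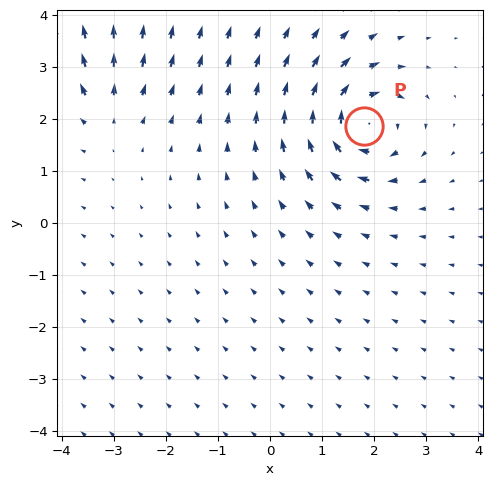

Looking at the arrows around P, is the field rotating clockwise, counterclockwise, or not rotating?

clockwise

Near P at (1.8, 1.9) the arrows circulate clockwise. The curl (z-component) there is about -5; negative curl means clockwise rotation.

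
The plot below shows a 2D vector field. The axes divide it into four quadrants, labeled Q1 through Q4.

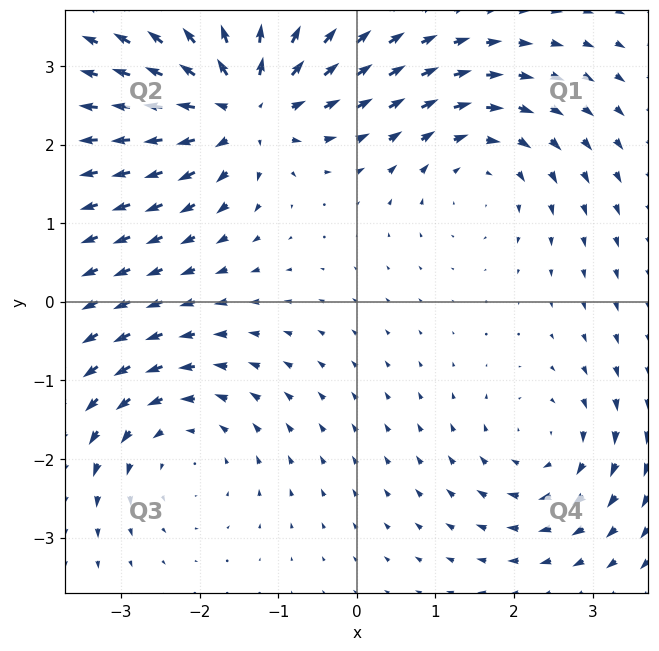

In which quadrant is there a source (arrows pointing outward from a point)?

The source sits at approximately (-1.4, 2.5), which lies in quadrant Q2. The divergence there is about +6, positive as expected for a source.

Q2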